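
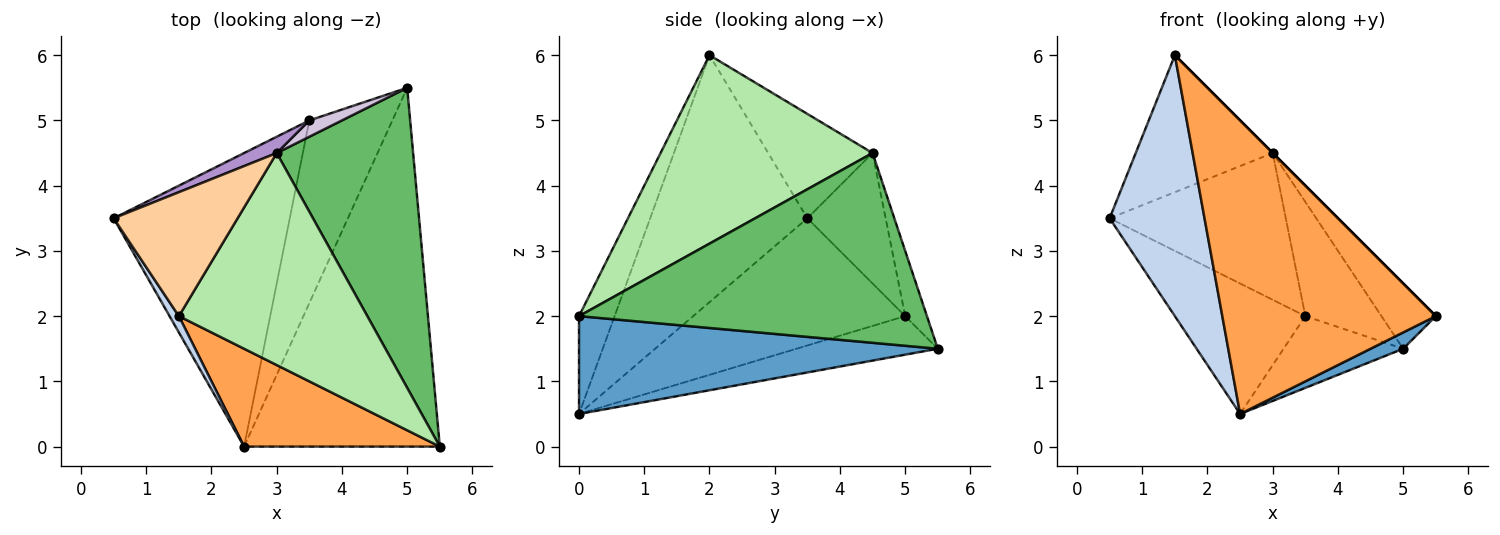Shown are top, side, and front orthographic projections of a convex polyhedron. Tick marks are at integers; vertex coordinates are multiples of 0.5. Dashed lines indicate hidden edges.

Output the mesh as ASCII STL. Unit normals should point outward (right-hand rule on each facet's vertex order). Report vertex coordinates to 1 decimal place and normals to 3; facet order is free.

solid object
 facet normal 0.447 -0.041 -0.894
  outer loop
   vertex 2.5 0.0 0.5
   vertex 5.0 5.5 1.5
   vertex 5.5 0.0 2.0
  endloop
 endfacet
 facet normal -0.856 -0.517 0.032
  outer loop
   vertex 2.5 0.0 0.5
   vertex 1.5 2.0 6.0
   vertex 0.5 3.5 3.5
  endloop
 endfacet
 facet normal -0.156 -0.937 0.312
  outer loop
   vertex 2.5 0.0 0.5
   vertex 5.5 0.0 2.0
   vertex 1.5 2.0 6.0
  endloop
 endfacet
 facet normal -0.492 0.646 0.584
  outer loop
   vertex 3.0 4.5 4.5
   vertex 0.5 3.5 3.5
   vertex 1.5 2.0 6.0
  endloop
 endfacet
 facet normal 0.806 0.126 0.579
  outer loop
   vertex 3.0 4.5 4.5
   vertex 5.5 0.0 2.0
   vertex 5.0 5.5 1.5
  endloop
 endfacet
 facet normal 0.707 0.000 0.707
  outer loop
   vertex 3.0 4.5 4.5
   vertex 1.5 2.0 6.0
   vertex 5.5 0.0 2.0
  endloop
 endfacet
 facet normal -0.551 0.339 -0.763
  outer loop
   vertex 3.5 5.0 2.0
   vertex 2.5 0.0 0.5
   vertex 0.5 3.5 3.5
  endloop
 endfacet
 facet normal -0.397 0.336 -0.854
  outer loop
   vertex 3.5 5.0 2.0
   vertex 5.0 5.5 1.5
   vertex 2.5 0.0 0.5
  endloop
 endfacet
 facet normal -0.404 0.909 0.101
  outer loop
   vertex 3.5 5.0 2.0
   vertex 0.5 3.5 3.5
   vertex 3.0 4.5 4.5
  endloop
 endfacet
 facet normal -0.272 0.953 0.136
  outer loop
   vertex 3.5 5.0 2.0
   vertex 3.0 4.5 4.5
   vertex 5.0 5.5 1.5
  endloop
 endfacet
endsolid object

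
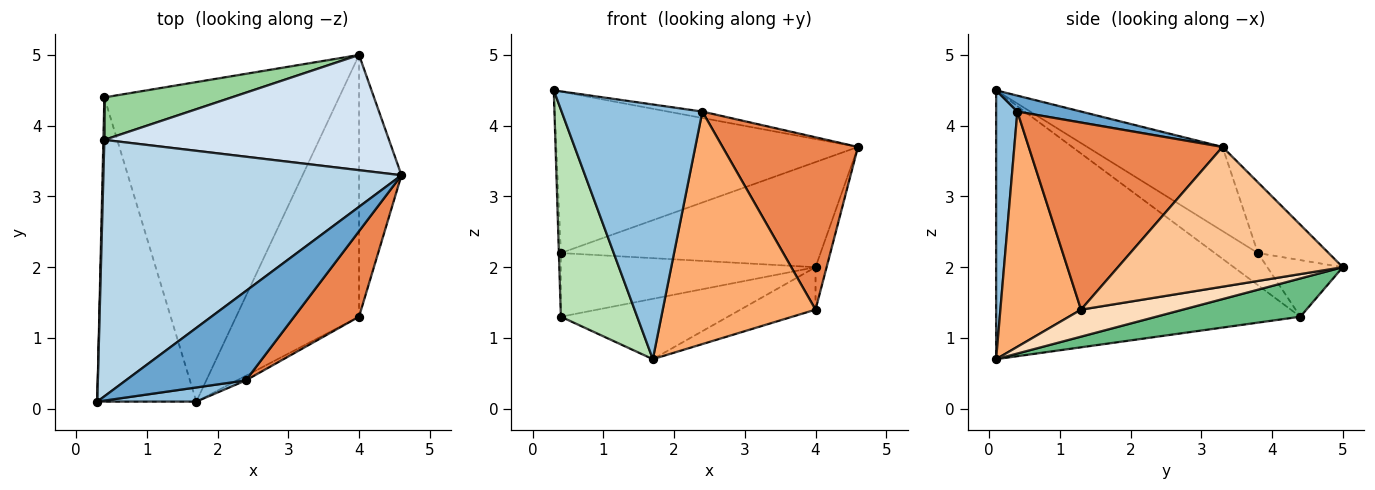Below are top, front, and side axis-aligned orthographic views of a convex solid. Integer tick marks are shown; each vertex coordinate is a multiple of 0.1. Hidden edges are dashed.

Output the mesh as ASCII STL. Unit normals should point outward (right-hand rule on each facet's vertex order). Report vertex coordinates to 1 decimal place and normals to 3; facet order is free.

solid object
 facet normal 0.131 0.071 0.989
  outer loop
   vertex 2.4 0.4 4.2
   vertex 4.6 3.3 3.7
   vertex 0.3 0.1 4.5
  endloop
 endfacet
 facet normal 0.149 -0.987 0.055
  outer loop
   vertex 2.4 0.4 4.2
   vertex 0.3 0.1 4.5
   vertex 1.7 0.1 0.7
  endloop
 endfacet
 facet normal -0.232 0.518 0.823
  outer loop
   vertex 0.4 3.8 2.2
   vertex 0.3 0.1 4.5
   vertex 4.6 3.3 3.7
  endloop
 endfacet
 facet normal -0.181 0.663 0.727
  outer loop
   vertex 0.4 3.8 2.2
   vertex 4.6 3.3 3.7
   vertex 4.0 5.0 2.0
  endloop
 endfacet
 facet normal 0.788 -0.551 0.273
  outer loop
   vertex 4.0 1.3 1.4
   vertex 4.6 3.3 3.7
   vertex 2.4 0.4 4.2
  endloop
 endfacet
 facet normal 0.467 -0.884 -0.018
  outer loop
   vertex 4.0 1.3 1.4
   vertex 2.4 0.4 4.2
   vertex 1.7 0.1 0.7
  endloop
 endfacet
 facet normal 0.956 0.047 -0.290
  outer loop
   vertex 4.0 1.3 1.4
   vertex 4.0 5.0 2.0
   vertex 4.6 3.3 3.7
  endloop
 endfacet
 facet normal 0.212 0.156 -0.965
  outer loop
   vertex 4.0 1.3 1.4
   vertex 1.7 0.1 0.7
   vertex 4.0 5.0 2.0
  endloop
 endfacet
 facet normal 0.158 0.183 -0.970
  outer loop
   vertex 0.4 4.4 1.3
   vertex 4.0 5.0 2.0
   vertex 1.7 0.1 0.7
  endloop
 endfacet
 facet normal -0.239 0.808 0.539
  outer loop
   vertex 0.4 4.4 1.3
   vertex 0.4 3.8 2.2
   vertex 4.0 5.0 2.0
  endloop
 endfacet
 facet normal -0.913 -0.229 -0.337
  outer loop
   vertex 0.4 4.4 1.3
   vertex 1.7 0.1 0.7
   vertex 0.3 0.1 4.5
  endloop
 endfacet
 facet normal -0.998 0.046 0.031
  outer loop
   vertex 0.4 4.4 1.3
   vertex 0.3 0.1 4.5
   vertex 0.4 3.8 2.2
  endloop
 endfacet
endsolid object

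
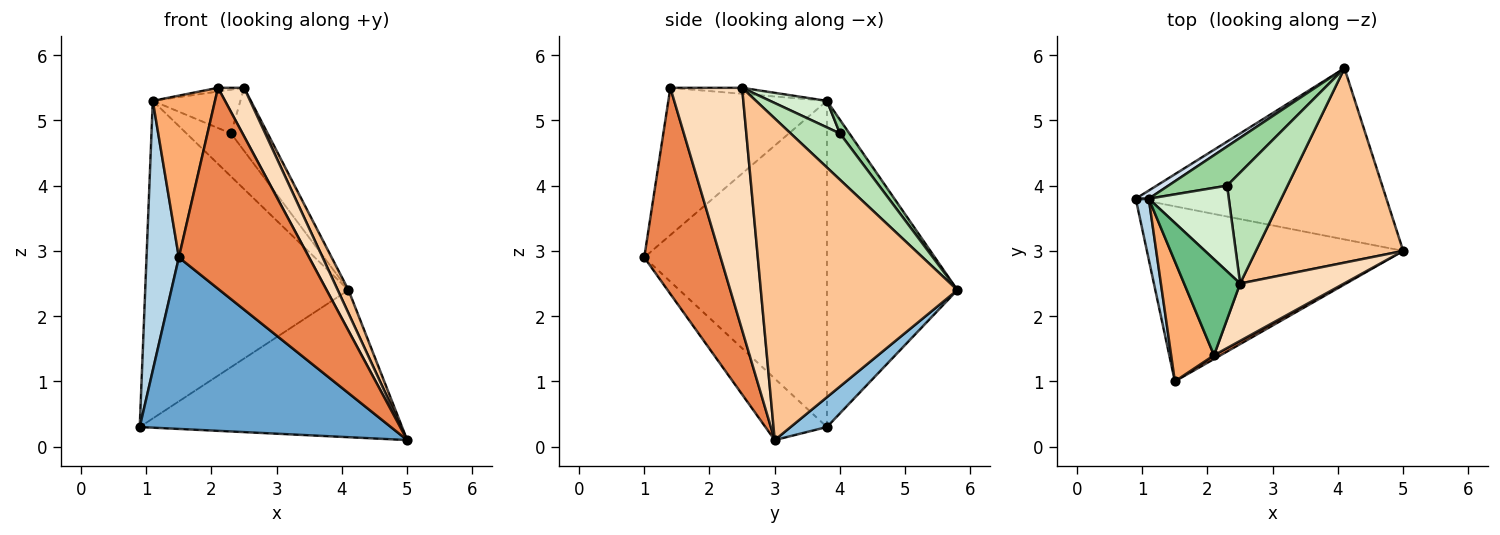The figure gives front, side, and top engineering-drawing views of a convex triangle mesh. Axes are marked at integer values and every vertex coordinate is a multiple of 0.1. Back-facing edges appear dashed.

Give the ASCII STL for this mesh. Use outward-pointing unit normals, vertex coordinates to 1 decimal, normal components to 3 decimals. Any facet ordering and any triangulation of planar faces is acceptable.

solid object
 facet normal -0.169 -0.690 -0.704
  outer loop
   vertex 1.5 1.0 2.9
   vertex 0.9 3.8 0.3
   vertex 5.0 3.0 0.1
  endloop
 endfacet
 facet normal 0.090 0.649 -0.755
  outer loop
   vertex 4.1 5.8 2.4
   vertex 5.0 3.0 0.1
   vertex 0.9 3.8 0.3
  endloop
 endfacet
 facet normal -0.984 -0.174 0.039
  outer loop
   vertex 1.1 3.8 5.3
   vertex 0.9 3.8 0.3
   vertex 1.5 1.0 2.9
  endloop
 endfacet
 facet normal -0.540 0.841 0.022
  outer loop
   vertex 1.1 3.8 5.3
   vertex 4.1 5.8 2.4
   vertex 0.9 3.8 0.3
  endloop
 endfacet
 facet normal 0.506 -0.863 0.016
  outer loop
   vertex 2.1 1.4 5.5
   vertex 1.5 1.0 2.9
   vertex 5.0 3.0 0.1
  endloop
 endfacet
 facet normal -0.898 -0.353 0.262
  outer loop
   vertex 2.1 1.4 5.5
   vertex 1.1 3.8 5.3
   vertex 1.5 1.0 2.9
  endloop
 endfacet
 facet normal 0.908 -0.050 0.416
  outer loop
   vertex 2.5 2.5 5.5
   vertex 5.0 3.0 0.1
   vertex 4.1 5.8 2.4
  endloop
 endfacet
 facet normal 0.872 -0.317 0.374
  outer loop
   vertex 2.5 2.5 5.5
   vertex 2.1 1.4 5.5
   vertex 5.0 3.0 0.1
  endloop
 endfacet
 facet normal -0.106 0.039 0.994
  outer loop
   vertex 2.5 2.5 5.5
   vertex 1.1 3.8 5.3
   vertex 2.1 1.4 5.5
  endloop
 endfacet
 facet normal 0.155 0.731 0.665
  outer loop
   vertex 2.3 4.0 4.8
   vertex 4.1 5.8 2.4
   vertex 1.1 3.8 5.3
  endloop
 endfacet
 facet normal 0.554 0.412 0.724
  outer loop
   vertex 2.3 4.0 4.8
   vertex 2.5 2.5 5.5
   vertex 4.1 5.8 2.4
  endloop
 endfacet
 facet normal 0.283 0.436 0.854
  outer loop
   vertex 2.3 4.0 4.8
   vertex 1.1 3.8 5.3
   vertex 2.5 2.5 5.5
  endloop
 endfacet
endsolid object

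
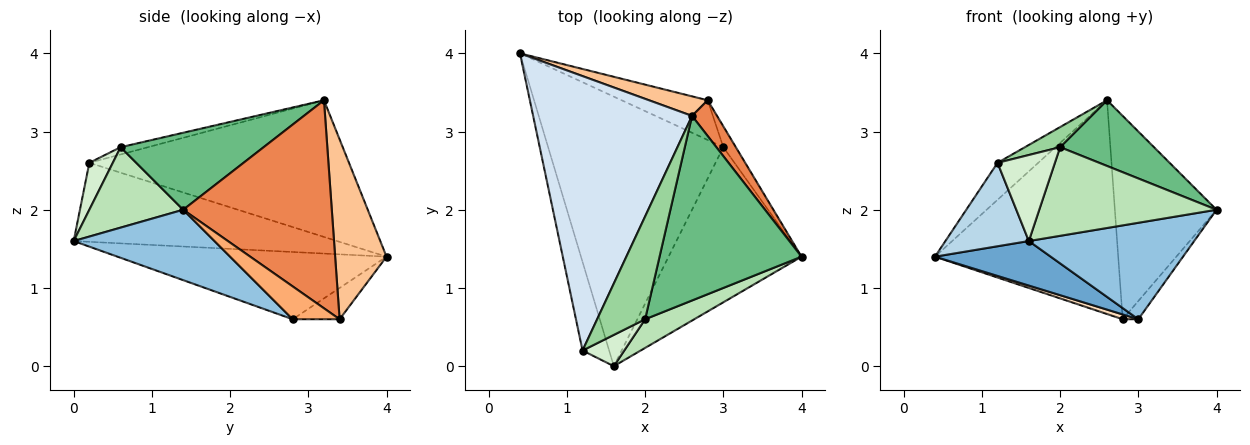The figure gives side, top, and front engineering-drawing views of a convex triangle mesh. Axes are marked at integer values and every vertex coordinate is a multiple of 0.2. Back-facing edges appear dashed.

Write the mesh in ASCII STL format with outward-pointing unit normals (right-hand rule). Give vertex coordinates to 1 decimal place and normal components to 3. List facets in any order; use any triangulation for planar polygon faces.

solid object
 facet normal -0.354 -0.152 -0.923
  outer loop
   vertex 3.0 2.8 0.6
   vertex 1.6 0.0 1.6
   vertex 0.4 4.0 1.4
  endloop
 endfacet
 facet normal 0.410 -0.482 -0.775
  outer loop
   vertex 3.0 2.8 0.6
   vertex 4.0 1.4 2.0
   vertex 1.6 0.0 1.6
  endloop
 endfacet
 facet normal -0.908 -0.288 -0.306
  outer loop
   vertex 1.2 0.2 2.6
   vertex 0.4 4.0 1.4
   vertex 1.6 0.0 1.6
  endloop
 endfacet
 facet normal -0.649 0.102 0.754
  outer loop
   vertex 1.2 0.2 2.6
   vertex 2.6 3.2 3.4
   vertex 0.4 4.0 1.4
  endloop
 endfacet
 facet normal 0.821 0.562 0.099
  outer loop
   vertex 2.8 3.4 0.6
   vertex 2.6 3.2 3.4
   vertex 4.0 1.4 2.0
  endloop
 endfacet
 facet normal 0.892 0.297 -0.340
  outer loop
   vertex 2.8 3.4 0.6
   vertex 4.0 1.4 2.0
   vertex 3.0 2.8 0.6
  endloop
 endfacet
 facet normal 0.269 0.959 0.088
  outer loop
   vertex 2.8 3.4 0.6
   vertex 0.4 4.0 1.4
   vertex 2.6 3.2 3.4
  endloop
 endfacet
 facet normal -0.340 -0.113 -0.934
  outer loop
   vertex 2.8 3.4 0.6
   vertex 3.0 2.8 0.6
   vertex 0.4 4.0 1.4
  endloop
 endfacet
 facet normal 0.455 -0.299 0.839
  outer loop
   vertex 2.0 0.6 2.8
   vertex 4.0 1.4 2.0
   vertex 2.6 3.2 3.4
  endloop
 endfacet
 facet normal -0.148 -0.190 0.971
  outer loop
   vertex 2.0 0.6 2.8
   vertex 2.6 3.2 3.4
   vertex 1.2 0.2 2.6
  endloop
 endfacet
 facet normal 0.450 -0.850 0.275
  outer loop
   vertex 2.0 0.6 2.8
   vertex 1.6 0.0 1.6
   vertex 4.0 1.4 2.0
  endloop
 endfacet
 facet normal 0.359 -0.877 0.319
  outer loop
   vertex 2.0 0.6 2.8
   vertex 1.2 0.2 2.6
   vertex 1.6 0.0 1.6
  endloop
 endfacet
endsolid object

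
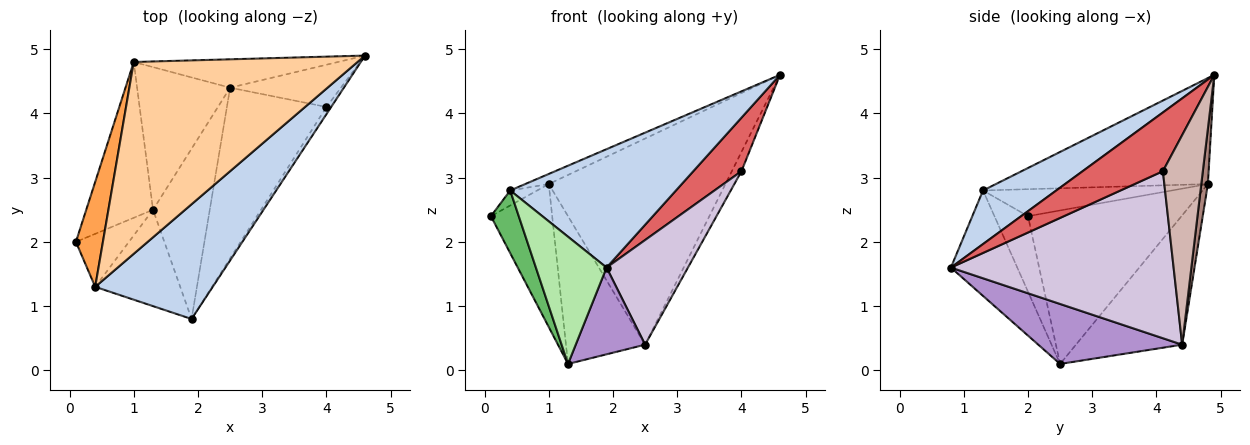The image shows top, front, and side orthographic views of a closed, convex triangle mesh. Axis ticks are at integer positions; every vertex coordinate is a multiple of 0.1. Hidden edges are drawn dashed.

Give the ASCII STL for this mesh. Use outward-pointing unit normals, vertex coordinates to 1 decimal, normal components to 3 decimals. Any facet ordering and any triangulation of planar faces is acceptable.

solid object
 facet normal -0.861 0.344 -0.375
  outer loop
   vertex 1.0 4.8 2.9
   vertex 1.3 2.5 0.1
   vertex 0.1 2.0 2.4
  endloop
 endfacet
 facet normal 0.302 -0.685 0.663
  outer loop
   vertex 0.4 1.3 2.8
   vertex 1.9 0.8 1.6
   vertex 4.6 4.9 4.6
  endloop
 endfacet
 facet normal -0.704 0.101 0.704
  outer loop
   vertex 0.4 1.3 2.8
   vertex 1.0 4.8 2.9
   vertex 0.1 2.0 2.4
  endloop
 endfacet
 facet normal -0.428 0.048 0.903
  outer loop
   vertex 0.4 1.3 2.8
   vertex 4.6 4.9 4.6
   vertex 1.0 4.8 2.9
  endloop
 endfacet
 facet normal -0.677 -0.562 -0.475
  outer loop
   vertex 0.4 1.3 2.8
   vertex 0.1 2.0 2.4
   vertex 1.3 2.5 0.1
  endloop
 endfacet
 facet normal -0.599 -0.638 -0.483
  outer loop
   vertex 0.4 1.3 2.8
   vertex 1.3 2.5 0.1
   vertex 1.9 0.8 1.6
  endloop
 endfacet
 facet normal 0.855 -0.513 -0.068
  outer loop
   vertex 4.0 4.1 3.1
   vertex 4.6 4.9 4.6
   vertex 1.9 0.8 1.6
  endloop
 endfacet
 facet normal -0.695 0.518 -0.500
  outer loop
   vertex 2.5 4.4 0.4
   vertex 1.3 2.5 0.1
   vertex 1.0 4.8 2.9
  endloop
 endfacet
 facet normal 0.685 -0.330 -0.649
  outer loop
   vertex 2.5 4.4 0.4
   vertex 1.9 0.8 1.6
   vertex 1.3 2.5 0.1
  endloop
 endfacet
 facet normal 0.820 -0.299 -0.489
  outer loop
   vertex 2.5 4.4 0.4
   vertex 4.0 4.1 3.1
   vertex 1.9 0.8 1.6
  endloop
 endfacet
 facet normal 0.037 0.990 -0.136
  outer loop
   vertex 2.5 4.4 0.4
   vertex 1.0 4.8 2.9
   vertex 4.6 4.9 4.6
  endloop
 endfacet
 facet normal 0.865 0.209 -0.457
  outer loop
   vertex 2.5 4.4 0.4
   vertex 4.6 4.9 4.6
   vertex 4.0 4.1 3.1
  endloop
 endfacet
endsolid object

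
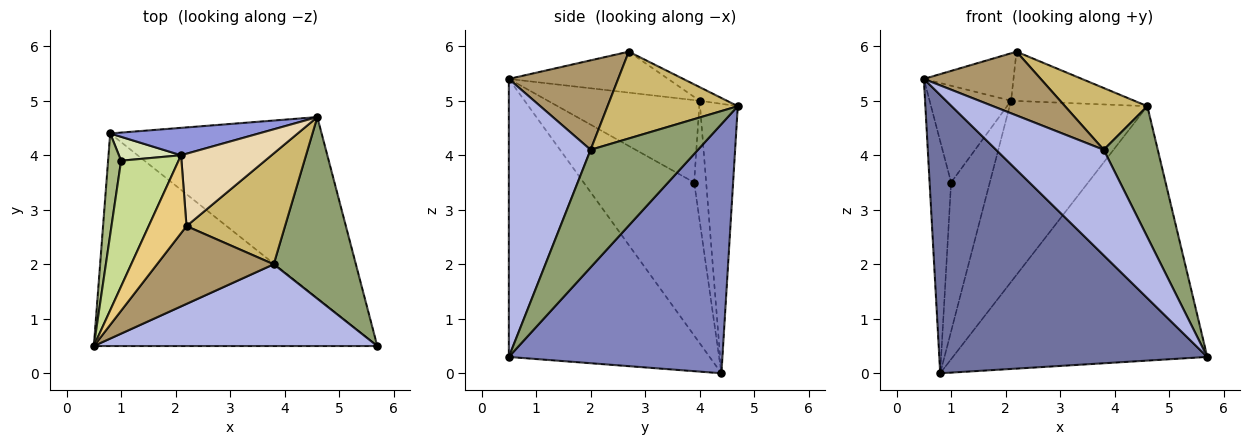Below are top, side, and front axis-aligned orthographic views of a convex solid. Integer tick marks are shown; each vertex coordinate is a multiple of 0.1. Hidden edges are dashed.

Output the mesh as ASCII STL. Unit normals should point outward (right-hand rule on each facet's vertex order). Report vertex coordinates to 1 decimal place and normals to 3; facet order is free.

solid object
 facet normal -0.512 -0.683 -0.522
  outer loop
   vertex 0.8 4.4 0.0
   vertex 5.7 0.5 0.3
   vertex 0.5 0.5 5.4
  endloop
 endfacet
 facet normal 0.564 0.672 -0.479
  outer loop
   vertex 0.8 4.4 0.0
   vertex 4.6 4.7 4.9
   vertex 5.7 0.5 0.3
  endloop
 endfacet
 facet normal -0.261 0.954 0.144
  outer loop
   vertex 2.1 4.0 5.0
   vertex 4.6 4.7 4.9
   vertex 0.8 4.4 0.0
  endloop
 endfacet
 facet normal 0.515 -0.678 0.525
  outer loop
   vertex 3.8 2.0 4.1
   vertex 0.5 0.5 5.4
   vertex 5.7 0.5 0.3
  endloop
 endfacet
 facet normal 0.758 -0.381 0.529
  outer loop
   vertex 3.8 2.0 4.1
   vertex 5.7 0.5 0.3
   vertex 4.6 4.7 4.9
  endloop
 endfacet
 facet normal -0.978 0.190 0.083
  outer loop
   vertex 1.0 3.9 3.5
   vertex 0.8 4.4 0.0
   vertex 0.5 0.5 5.4
  endloop
 endfacet
 facet normal -0.751 0.403 0.524
  outer loop
   vertex 1.0 3.9 3.5
   vertex 0.5 0.5 5.4
   vertex 2.1 4.0 5.0
  endloop
 endfacet
 facet normal -0.293 0.944 0.152
  outer loop
   vertex 1.0 3.9 3.5
   vertex 2.1 4.0 5.0
   vertex 0.8 4.4 0.0
  endloop
 endfacet
 facet normal 0.510 -0.545 0.665
  outer loop
   vertex 2.2 2.7 5.9
   vertex 0.5 0.5 5.4
   vertex 3.8 2.0 4.1
  endloop
 endfacet
 facet normal 0.610 -0.386 0.692
  outer loop
   vertex 2.2 2.7 5.9
   vertex 3.8 2.0 4.1
   vertex 4.6 4.7 4.9
  endloop
 endfacet
 facet normal -0.679 0.382 0.627
  outer loop
   vertex 2.2 2.7 5.9
   vertex 2.1 4.0 5.0
   vertex 0.5 0.5 5.4
  endloop
 endfacet
 facet normal -0.124 0.558 0.820
  outer loop
   vertex 2.2 2.7 5.9
   vertex 4.6 4.7 4.9
   vertex 2.1 4.0 5.0
  endloop
 endfacet
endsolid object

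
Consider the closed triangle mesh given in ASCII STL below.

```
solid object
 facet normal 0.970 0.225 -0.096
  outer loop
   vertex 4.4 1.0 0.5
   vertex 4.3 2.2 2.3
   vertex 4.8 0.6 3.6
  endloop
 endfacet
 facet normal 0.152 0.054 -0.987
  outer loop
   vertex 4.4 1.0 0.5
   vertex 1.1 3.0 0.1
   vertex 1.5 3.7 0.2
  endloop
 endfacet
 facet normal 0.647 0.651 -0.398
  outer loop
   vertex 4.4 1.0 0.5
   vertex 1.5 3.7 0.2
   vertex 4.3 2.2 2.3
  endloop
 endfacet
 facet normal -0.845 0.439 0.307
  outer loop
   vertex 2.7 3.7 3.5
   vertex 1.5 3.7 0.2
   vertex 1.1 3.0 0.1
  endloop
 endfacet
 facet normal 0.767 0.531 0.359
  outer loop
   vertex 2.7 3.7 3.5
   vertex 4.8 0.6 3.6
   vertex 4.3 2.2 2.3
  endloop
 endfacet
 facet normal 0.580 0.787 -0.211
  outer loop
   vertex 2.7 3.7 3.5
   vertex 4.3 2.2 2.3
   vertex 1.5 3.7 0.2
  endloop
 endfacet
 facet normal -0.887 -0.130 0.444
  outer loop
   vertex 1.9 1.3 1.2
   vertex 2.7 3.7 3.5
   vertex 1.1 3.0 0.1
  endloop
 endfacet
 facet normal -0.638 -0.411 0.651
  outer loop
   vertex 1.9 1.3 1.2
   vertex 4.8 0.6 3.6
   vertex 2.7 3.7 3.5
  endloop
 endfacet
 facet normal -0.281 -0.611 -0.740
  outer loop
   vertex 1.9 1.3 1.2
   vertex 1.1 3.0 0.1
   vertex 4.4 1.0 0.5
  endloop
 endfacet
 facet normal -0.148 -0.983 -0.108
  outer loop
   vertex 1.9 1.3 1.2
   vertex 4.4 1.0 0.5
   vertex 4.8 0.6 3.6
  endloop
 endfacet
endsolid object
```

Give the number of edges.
15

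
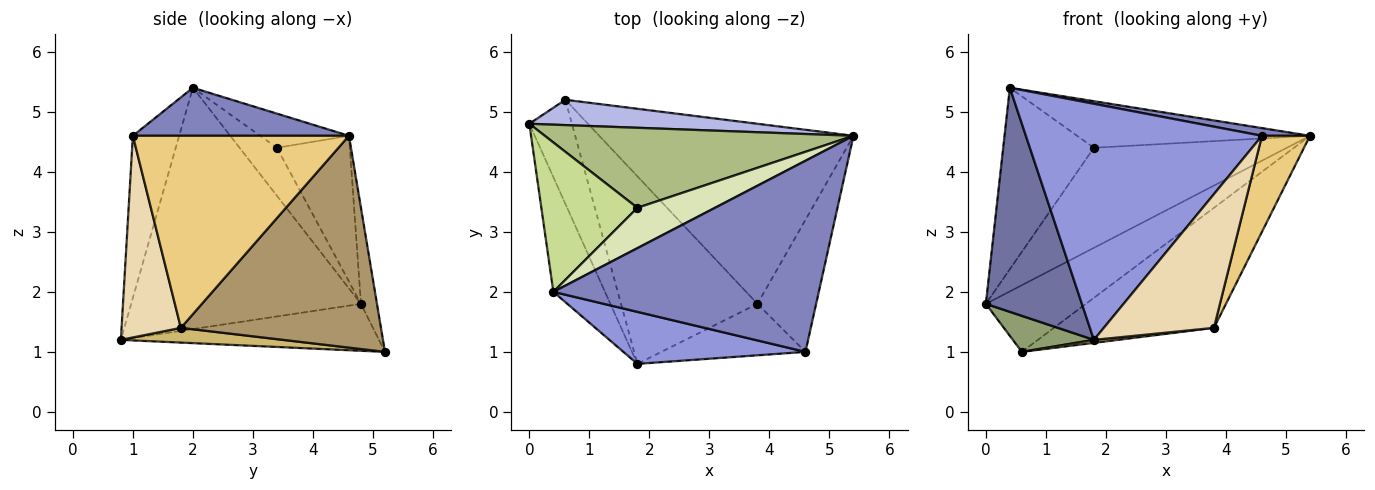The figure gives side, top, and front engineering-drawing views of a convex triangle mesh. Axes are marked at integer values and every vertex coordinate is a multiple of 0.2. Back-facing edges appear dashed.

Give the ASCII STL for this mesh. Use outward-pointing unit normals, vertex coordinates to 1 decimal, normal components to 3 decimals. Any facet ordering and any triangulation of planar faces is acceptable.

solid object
 facet normal -0.905 -0.378 -0.194
  outer loop
   vertex 0.4 2.0 5.4
   vertex 0.0 4.8 1.8
   vertex 1.8 0.8 1.2
  endloop
 endfacet
 facet normal 0.178 -0.040 0.983
  outer loop
   vertex 4.6 1.0 4.6
   vertex 5.4 4.6 4.6
   vertex 0.4 2.0 5.4
  endloop
 endfacet
 facet normal -0.188 -0.959 0.211
  outer loop
   vertex 4.6 1.0 4.6
   vertex 0.4 2.0 5.4
   vertex 1.8 0.8 1.2
  endloop
 endfacet
 facet normal -0.148 0.925 0.351
  outer loop
   vertex 0.6 5.2 1.0
   vertex 0.0 4.8 1.8
   vertex 5.4 4.6 4.6
  endloop
 endfacet
 facet normal -0.721 -0.227 -0.654
  outer loop
   vertex 0.6 5.2 1.0
   vertex 1.8 0.8 1.2
   vertex 0.0 4.8 1.8
  endloop
 endfacet
 facet normal -0.283 0.749 0.599
  outer loop
   vertex 1.8 3.4 4.4
   vertex 5.4 4.6 4.6
   vertex 0.0 4.8 1.8
  endloop
 endfacet
 facet normal -0.303 0.736 0.606
  outer loop
   vertex 1.8 3.4 4.4
   vertex 0.0 4.8 1.8
   vertex 0.4 2.0 5.4
  endloop
 endfacet
 facet normal -0.277 0.726 0.629
  outer loop
   vertex 1.8 3.4 4.4
   vertex 0.4 2.0 5.4
   vertex 5.4 4.6 4.6
  endloop
 endfacet
 facet normal 0.570 0.456 -0.684
  outer loop
   vertex 3.8 1.8 1.4
   vertex 0.6 5.2 1.0
   vertex 5.4 4.6 4.6
  endloop
 endfacet
 facet normal 0.107 -0.016 -0.994
  outer loop
   vertex 3.8 1.8 1.4
   vertex 1.8 0.8 1.2
   vertex 0.6 5.2 1.0
  endloop
 endfacet
 facet normal 0.935 -0.208 -0.286
  outer loop
   vertex 3.8 1.8 1.4
   vertex 5.4 4.6 4.6
   vertex 4.6 1.0 4.6
  endloop
 endfacet
 facet normal 0.449 -0.834 -0.321
  outer loop
   vertex 3.8 1.8 1.4
   vertex 4.6 1.0 4.6
   vertex 1.8 0.8 1.2
  endloop
 endfacet
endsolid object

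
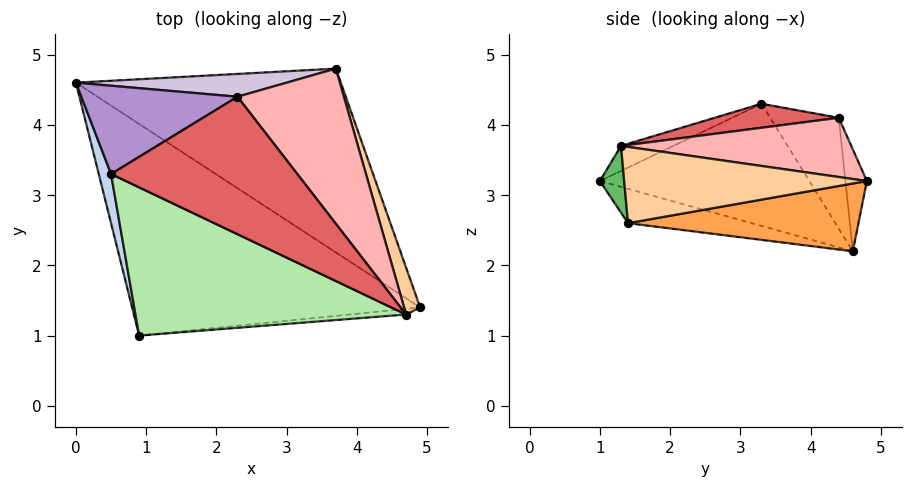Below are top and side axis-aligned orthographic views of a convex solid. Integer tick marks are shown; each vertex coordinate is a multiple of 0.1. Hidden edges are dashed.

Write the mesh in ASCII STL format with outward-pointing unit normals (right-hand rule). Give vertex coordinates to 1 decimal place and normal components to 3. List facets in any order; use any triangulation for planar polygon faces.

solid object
 facet normal -0.113 -0.292 -0.950
  outer loop
   vertex 0.9 1.0 3.2
   vertex 0.0 4.6 2.2
   vertex 4.9 1.4 2.6
  endloop
 endfacet
 facet normal -0.972 -0.216 0.098
  outer loop
   vertex 0.5 3.3 4.3
   vertex 0.0 4.6 2.2
   vertex 0.9 1.0 3.2
  endloop
 endfacet
 facet normal 0.240 0.250 -0.938
  outer loop
   vertex 3.7 4.8 3.2
   vertex 4.9 1.4 2.6
   vertex 0.0 4.6 2.2
  endloop
 endfacet
 facet normal 0.935 0.295 0.197
  outer loop
   vertex 4.7 1.3 3.7
   vertex 4.9 1.4 2.6
   vertex 3.7 4.8 3.2
  endloop
 endfacet
 facet normal 0.088 -0.993 -0.074
  outer loop
   vertex 4.7 1.3 3.7
   vertex 0.9 1.0 3.2
   vertex 4.9 1.4 2.6
  endloop
 endfacet
 facet normal -0.083 -0.442 0.893
  outer loop
   vertex 4.7 1.3 3.7
   vertex 0.5 3.3 4.3
   vertex 0.9 1.0 3.2
  endloop
 endfacet
 facet normal 0.128 -0.029 0.991
  outer loop
   vertex 2.3 4.4 4.1
   vertex 0.5 3.3 4.3
   vertex 4.7 1.3 3.7
  endloop
 endfacet
 facet normal 0.470 0.255 0.845
  outer loop
   vertex 2.3 4.4 4.1
   vertex 4.7 1.3 3.7
   vertex 3.7 4.8 3.2
  endloop
 endfacet
 facet normal -0.390 0.738 0.550
  outer loop
   vertex 2.3 4.4 4.1
   vertex 0.0 4.6 2.2
   vertex 0.5 3.3 4.3
  endloop
 endfacet
 facet normal -0.118 0.963 0.244
  outer loop
   vertex 2.3 4.4 4.1
   vertex 3.7 4.8 3.2
   vertex 0.0 4.6 2.2
  endloop
 endfacet
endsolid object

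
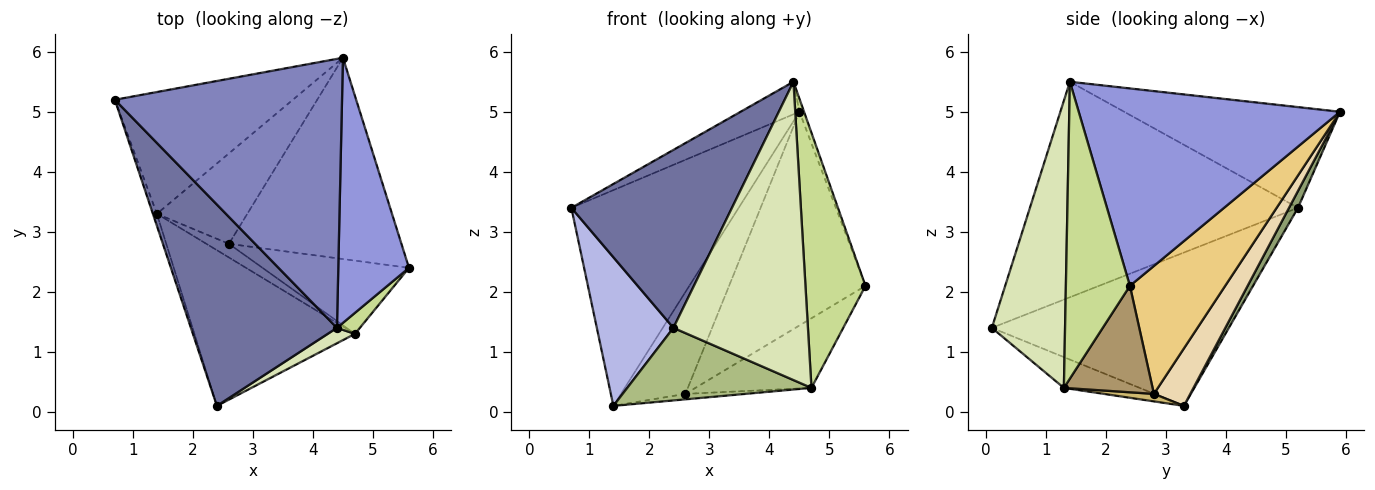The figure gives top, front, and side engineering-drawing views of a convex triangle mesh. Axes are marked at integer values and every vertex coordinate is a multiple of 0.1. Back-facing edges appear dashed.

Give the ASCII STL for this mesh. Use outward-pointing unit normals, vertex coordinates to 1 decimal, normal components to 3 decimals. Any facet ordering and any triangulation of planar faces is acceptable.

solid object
 facet normal -0.742 -0.444 0.503
  outer loop
   vertex 4.4 1.4 5.5
   vertex 0.7 5.2 3.4
   vertex 2.4 0.1 1.4
  endloop
 endfacet
 facet normal -0.403 0.110 0.909
  outer loop
   vertex 4.5 5.9 5.0
   vertex 0.7 5.2 3.4
   vertex 4.4 1.4 5.5
  endloop
 endfacet
 facet normal 0.941 0.017 0.337
  outer loop
   vertex 4.5 5.9 5.0
   vertex 4.4 1.4 5.5
   vertex 5.6 2.4 2.1
  endloop
 endfacet
 facet normal -0.951 -0.307 -0.025
  outer loop
   vertex 1.4 3.3 0.1
   vertex 2.4 0.1 1.4
   vertex 0.7 5.2 3.4
  endloop
 endfacet
 facet normal 0.046 0.870 -0.491
  outer loop
   vertex 1.4 3.3 0.1
   vertex 0.7 5.2 3.4
   vertex 4.5 5.9 5.0
  endloop
 endfacet
 facet normal -0.171 -0.416 -0.893
  outer loop
   vertex 4.7 1.3 0.4
   vertex 2.4 0.1 1.4
   vertex 1.4 3.3 0.1
  endloop
 endfacet
 facet normal 0.728 -0.683 0.056
  outer loop
   vertex 4.7 1.3 0.4
   vertex 5.6 2.4 2.1
   vertex 4.4 1.4 5.5
  endloop
 endfacet
 facet normal 0.477 -0.877 0.045
  outer loop
   vertex 4.7 1.3 0.4
   vertex 4.4 1.4 5.5
   vertex 2.4 0.1 1.4
  endloop
 endfacet
 facet normal 0.466 0.610 -0.641
  outer loop
   vertex 2.6 2.8 0.3
   vertex 5.6 2.4 2.1
   vertex 4.7 1.3 0.4
  endloop
 endfacet
 facet normal 0.296 0.355 -0.887
  outer loop
   vertex 2.6 2.8 0.3
   vertex 4.7 1.3 0.4
   vertex 1.4 3.3 0.1
  endloop
 endfacet
 facet normal 0.453 0.649 -0.611
  outer loop
   vertex 2.6 2.8 0.3
   vertex 4.5 5.9 5.0
   vertex 5.6 2.4 2.1
  endloop
 endfacet
 facet normal 0.389 0.689 -0.612
  outer loop
   vertex 2.6 2.8 0.3
   vertex 1.4 3.3 0.1
   vertex 4.5 5.9 5.0
  endloop
 endfacet
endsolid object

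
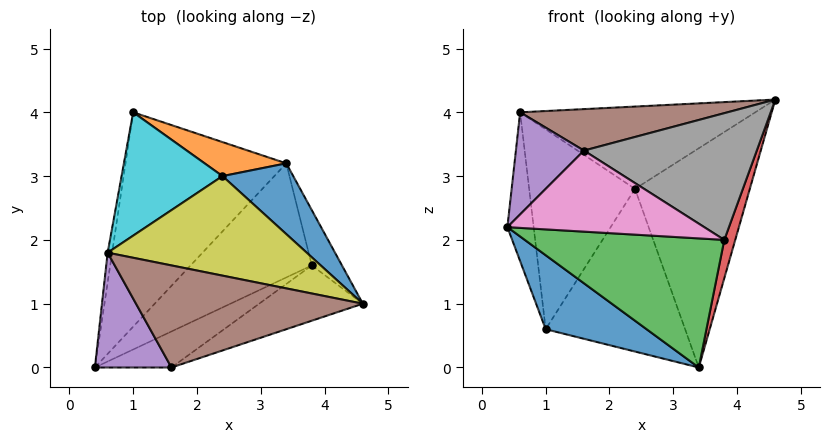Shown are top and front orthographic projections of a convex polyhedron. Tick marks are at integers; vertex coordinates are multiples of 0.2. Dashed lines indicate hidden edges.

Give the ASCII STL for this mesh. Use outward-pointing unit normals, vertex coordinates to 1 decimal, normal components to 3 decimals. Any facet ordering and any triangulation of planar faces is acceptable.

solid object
 facet normal -0.326 -0.308 -0.894
  outer loop
   vertex 3.4 3.2 0.0
   vertex 0.4 0.0 2.2
   vertex 1.0 4.0 0.6
  endloop
 endfacet
 facet normal -0.990 0.138 -0.028
  outer loop
   vertex 0.6 1.8 4.0
   vertex 1.0 4.0 0.6
   vertex 0.4 0.0 2.2
  endloop
 endfacet
 facet normal 0.299 -0.715 -0.632
  outer loop
   vertex 3.8 1.6 2.0
   vertex 0.4 0.0 2.2
   vertex 3.4 3.2 0.0
  endloop
 endfacet
 facet normal 0.878 -0.272 -0.394
  outer loop
   vertex 3.8 1.6 2.0
   vertex 3.4 3.2 0.0
   vertex 4.6 1.0 4.2
  endloop
 endfacet
 facet normal -0.599 -0.532 0.599
  outer loop
   vertex 1.6 0.0 3.4
   vertex 0.6 1.8 4.0
   vertex 0.4 0.0 2.2
  endloop
 endfacet
 facet normal -0.121 -0.374 0.920
  outer loop
   vertex 1.6 0.0 3.4
   vertex 4.6 1.0 4.2
   vertex 0.6 1.8 4.0
  endloop
 endfacet
 facet normal 0.376 -0.847 -0.376
  outer loop
   vertex 1.6 0.0 3.4
   vertex 0.4 0.0 2.2
   vertex 3.8 1.6 2.0
  endloop
 endfacet
 facet normal 0.381 -0.847 -0.370
  outer loop
   vertex 1.6 0.0 3.4
   vertex 3.8 1.6 2.0
   vertex 4.6 1.0 4.2
  endloop
 endfacet
 facet normal 0.089 0.635 0.768
  outer loop
   vertex 2.4 3.0 2.8
   vertex 0.6 1.8 4.0
   vertex 4.6 1.0 4.2
  endloop
 endfacet
 facet normal -0.212 0.832 0.513
  outer loop
   vertex 2.4 3.0 2.8
   vertex 1.0 4.0 0.6
   vertex 0.6 1.8 4.0
  endloop
 endfacet
 facet normal 0.556 0.791 0.255
  outer loop
   vertex 2.4 3.0 2.8
   vertex 4.6 1.0 4.2
   vertex 3.4 3.2 0.0
  endloop
 endfacet
 facet normal 0.353 0.916 0.192
  outer loop
   vertex 2.4 3.0 2.8
   vertex 3.4 3.2 0.0
   vertex 1.0 4.0 0.6
  endloop
 endfacet
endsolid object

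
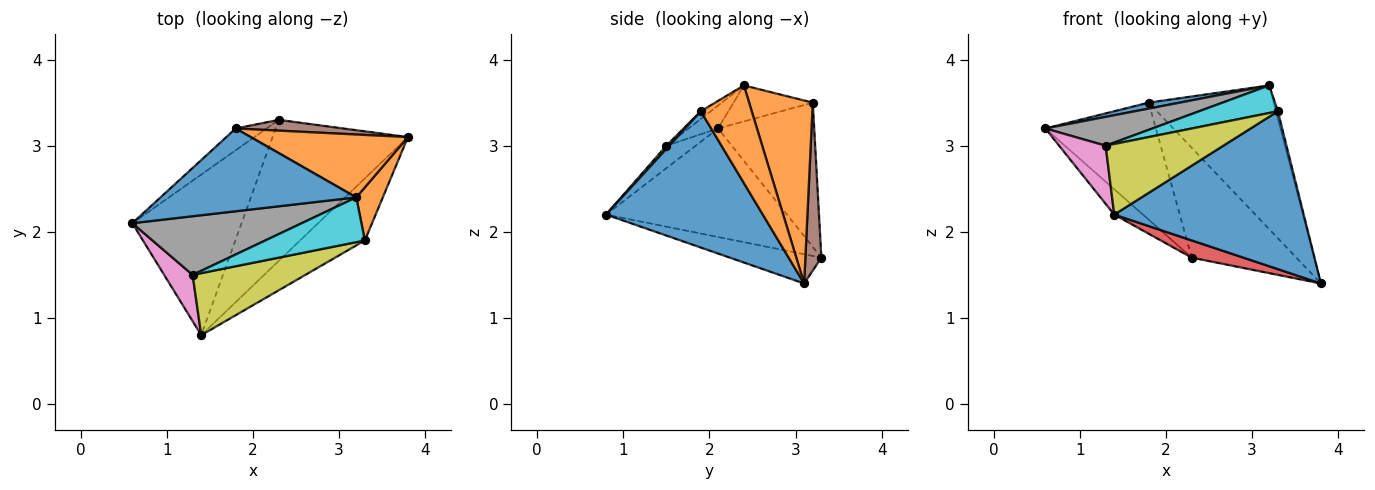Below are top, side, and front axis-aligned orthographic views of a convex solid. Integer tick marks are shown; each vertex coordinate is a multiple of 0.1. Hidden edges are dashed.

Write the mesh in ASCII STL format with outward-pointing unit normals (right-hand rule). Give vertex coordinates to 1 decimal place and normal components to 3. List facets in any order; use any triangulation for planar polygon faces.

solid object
 facet normal -0.181 -0.071 0.981
  outer loop
   vertex 1.8 3.2 3.5
   vertex 0.6 2.1 3.2
   vertex 3.2 2.4 3.7
  endloop
 endfacet
 facet normal 0.423 0.830 0.363
  outer loop
   vertex 1.8 3.2 3.5
   vertex 3.2 2.4 3.7
   vertex 3.8 3.1 1.4
  endloop
 endfacet
 facet normal -0.700 0.111 -0.705
  outer loop
   vertex 2.3 3.3 1.7
   vertex 1.4 0.8 2.2
   vertex 0.6 2.1 3.2
  endloop
 endfacet
 facet normal -0.210 -0.119 -0.971
  outer loop
   vertex 2.3 3.3 1.7
   vertex 3.8 3.1 1.4
   vertex 1.4 0.8 2.2
  endloop
 endfacet
 facet normal -0.650 0.747 -0.139
  outer loop
   vertex 2.3 3.3 1.7
   vertex 0.6 2.1 3.2
   vertex 1.8 3.2 3.5
  endloop
 endfacet
 facet normal 0.150 0.984 0.096
  outer loop
   vertex 2.3 3.3 1.7
   vertex 1.8 3.2 3.5
   vertex 3.8 3.1 1.4
  endloop
 endfacet
 facet normal -0.442 -0.702 0.559
  outer loop
   vertex 1.3 1.5 3.0
   vertex 0.6 2.1 3.2
   vertex 1.4 0.8 2.2
  endloop
 endfacet
 facet normal -0.121 -0.438 0.891
  outer loop
   vertex 1.3 1.5 3.0
   vertex 3.2 2.4 3.7
   vertex 0.6 2.1 3.2
  endloop
 endfacet
 facet normal 0.018 -0.751 0.660
  outer loop
   vertex 3.3 1.9 3.4
   vertex 1.3 1.5 3.0
   vertex 1.4 0.8 2.2
  endloop
 endfacet
 facet normal -0.065 -0.523 0.850
  outer loop
   vertex 3.3 1.9 3.4
   vertex 3.2 2.4 3.7
   vertex 1.3 1.5 3.0
  endloop
 endfacet
 facet normal 0.610 -0.737 -0.290
  outer loop
   vertex 3.3 1.9 3.4
   vertex 1.4 0.8 2.2
   vertex 3.8 3.1 1.4
  endloop
 endfacet
 facet normal 0.964 0.035 0.262
  outer loop
   vertex 3.3 1.9 3.4
   vertex 3.8 3.1 1.4
   vertex 3.2 2.4 3.7
  endloop
 endfacet
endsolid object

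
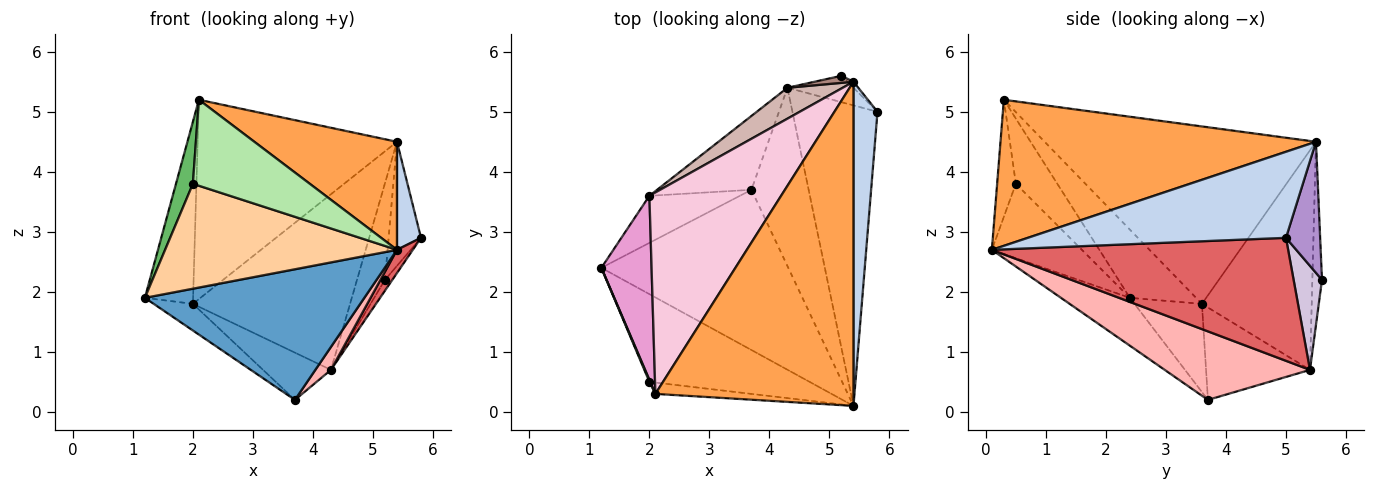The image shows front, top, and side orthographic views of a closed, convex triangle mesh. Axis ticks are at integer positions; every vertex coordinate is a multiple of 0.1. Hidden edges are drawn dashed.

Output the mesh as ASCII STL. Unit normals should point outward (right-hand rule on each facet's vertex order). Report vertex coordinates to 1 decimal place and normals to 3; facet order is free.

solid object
 facet normal -0.195 -0.620 -0.760
  outer loop
   vertex 3.7 3.7 0.2
   vertex 5.4 0.1 2.7
   vertex 1.2 2.4 1.9
  endloop
 endfacet
 facet normal 0.959 -0.089 0.268
  outer loop
   vertex 5.4 5.5 4.5
   vertex 5.4 0.1 2.7
   vertex 5.8 5.0 2.9
  endloop
 endfacet
 facet normal 0.573 -0.259 0.777
  outer loop
   vertex 5.4 5.5 4.5
   vertex 2.1 0.3 5.2
   vertex 5.4 0.1 2.7
  endloop
 endfacet
 facet normal -0.285 -0.735 -0.615
  outer loop
   vertex 2.0 0.5 3.8
   vertex 1.2 2.4 1.9
   vertex 5.4 0.1 2.7
  endloop
 endfacet
 facet normal -0.926 -0.378 0.012
  outer loop
   vertex 2.0 0.5 3.8
   vertex 2.1 0.3 5.2
   vertex 1.2 2.4 1.9
  endloop
 endfacet
 facet normal -0.157 -0.979 -0.129
  outer loop
   vertex 2.0 0.5 3.8
   vertex 5.4 0.1 2.7
   vertex 2.1 0.3 5.2
  endloop
 endfacet
 facet normal 0.822 -0.044 -0.568
  outer loop
   vertex 4.3 5.4 0.7
   vertex 5.8 5.0 2.9
   vertex 5.4 0.1 2.7
  endloop
 endfacet
 facet normal 0.765 -0.082 -0.639
  outer loop
   vertex 4.3 5.4 0.7
   vertex 5.4 0.1 2.7
   vertex 3.7 3.7 0.2
  endloop
 endfacet
 facet normal 0.726 0.687 -0.033
  outer loop
   vertex 5.2 5.6 2.2
   vertex 5.4 5.5 4.5
   vertex 5.8 5.0 2.9
  endloop
 endfacet
 facet normal 0.825 0.214 -0.523
  outer loop
   vertex 5.2 5.6 2.2
   vertex 5.8 5.0 2.9
   vertex 4.3 5.4 0.7
  endloop
 endfacet
 facet normal -0.325 0.943 0.069
  outer loop
   vertex 5.2 5.6 2.2
   vertex 4.3 5.4 0.7
   vertex 5.4 5.5 4.5
  endloop
 endfacet
 facet normal -0.567 0.811 0.143
  outer loop
   vertex 2.0 3.6 1.8
   vertex 5.4 5.5 4.5
   vertex 4.3 5.4 0.7
  endloop
 endfacet
 facet normal -0.695 0.506 0.511
  outer loop
   vertex 2.0 3.6 1.8
   vertex 1.2 2.4 1.9
   vertex 2.1 0.3 5.2
  endloop
 endfacet
 facet normal -0.692 0.508 0.513
  outer loop
   vertex 2.0 3.6 1.8
   vertex 2.1 0.3 5.2
   vertex 5.4 5.5 4.5
  endloop
 endfacet
 facet normal -0.647 0.376 -0.664
  outer loop
   vertex 2.0 3.6 1.8
   vertex 3.7 3.7 0.2
   vertex 1.2 2.4 1.9
  endloop
 endfacet
 facet normal -0.636 0.416 -0.650
  outer loop
   vertex 2.0 3.6 1.8
   vertex 4.3 5.4 0.7
   vertex 3.7 3.7 0.2
  endloop
 endfacet
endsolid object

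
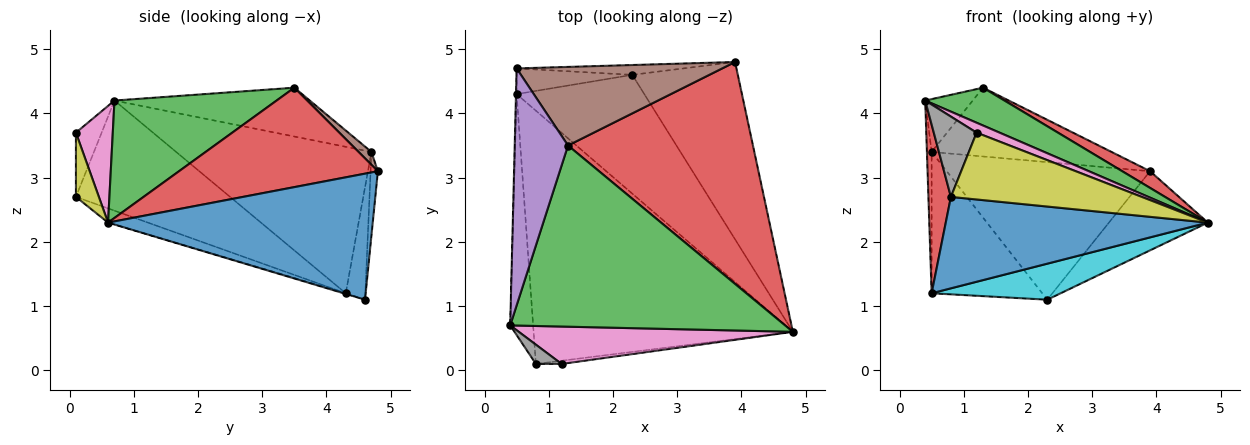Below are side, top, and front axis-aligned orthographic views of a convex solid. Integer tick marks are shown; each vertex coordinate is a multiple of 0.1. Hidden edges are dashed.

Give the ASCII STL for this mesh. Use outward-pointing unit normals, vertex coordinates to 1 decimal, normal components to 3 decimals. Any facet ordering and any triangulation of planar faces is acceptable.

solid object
 facet normal 0.737 0.275 -0.617
  outer loop
   vertex 2.3 4.6 1.1
   vertex 3.9 4.8 3.1
   vertex 4.8 0.6 2.3
  endloop
 endfacet
 facet normal -0.036 0.997 -0.071
  outer loop
   vertex 0.5 4.7 3.4
   vertex 3.9 4.8 3.1
   vertex 2.3 4.6 1.1
  endloop
 endfacet
 facet normal 0.386 -0.188 0.903
  outer loop
   vertex 1.3 3.5 4.4
   vertex 0.4 0.7 4.2
   vertex 4.8 0.6 2.3
  endloop
 endfacet
 facet normal 0.472 -0.066 0.879
  outer loop
   vertex 1.3 3.5 4.4
   vertex 4.8 0.6 2.3
   vertex 3.9 4.8 3.1
  endloop
 endfacet
 facet normal -0.666 0.162 0.728
  outer loop
   vertex 1.3 3.5 4.4
   vertex 0.5 4.7 3.4
   vertex 0.4 0.7 4.2
  endloop
 endfacet
 facet normal 0.047 0.658 0.752
  outer loop
   vertex 1.3 3.5 4.4
   vertex 3.9 4.8 3.1
   vertex 0.5 4.7 3.4
  endloop
 endfacet
 facet normal 0.381 -0.237 0.894
  outer loop
   vertex 1.2 0.1 3.7
   vertex 4.8 0.6 2.3
   vertex 0.4 0.7 4.2
  endloop
 endfacet
 facet normal -0.504 -0.840 0.202
  outer loop
   vertex 1.2 0.1 3.7
   vertex 0.4 0.7 4.2
   vertex 0.8 0.1 2.7
  endloop
 endfacet
 facet normal 0.119 -0.992 -0.048
  outer loop
   vertex 1.2 0.1 3.7
   vertex 0.8 0.1 2.7
   vertex 4.8 0.6 2.3
  endloop
 endfacet
 facet normal -0.005 -0.290 -0.957
  outer loop
   vertex 0.5 4.3 1.2
   vertex 2.3 4.6 1.1
   vertex 4.8 0.6 2.3
  endloop
 endfacet
 facet normal -0.052 -0.339 -0.939
  outer loop
   vertex 0.5 4.3 1.2
   vertex 4.8 0.6 2.3
   vertex 0.8 0.1 2.7
  endloop
 endfacet
 facet normal -0.171 0.969 -0.176
  outer loop
   vertex 0.5 4.3 1.2
   vertex 0.5 4.7 3.4
   vertex 2.3 4.6 1.1
  endloop
 endfacet
 facet normal -1.000 0.024 -0.004
  outer loop
   vertex 0.5 4.3 1.2
   vertex 0.4 0.7 4.2
   vertex 0.5 4.7 3.4
  endloop
 endfacet
 facet normal -0.969 -0.141 -0.202
  outer loop
   vertex 0.5 4.3 1.2
   vertex 0.8 0.1 2.7
   vertex 0.4 0.7 4.2
  endloop
 endfacet
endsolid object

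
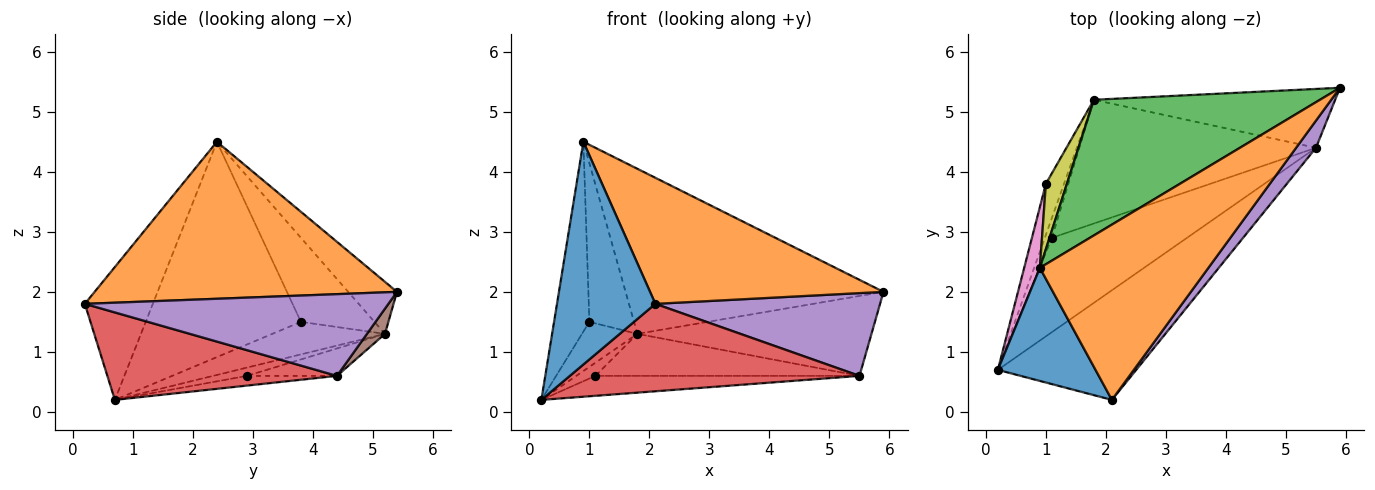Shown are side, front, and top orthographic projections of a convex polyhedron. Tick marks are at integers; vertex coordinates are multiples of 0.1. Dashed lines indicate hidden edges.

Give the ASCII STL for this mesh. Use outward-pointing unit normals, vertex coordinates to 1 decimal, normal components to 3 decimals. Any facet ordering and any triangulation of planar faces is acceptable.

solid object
 facet normal -0.524 -0.759 0.386
  outer loop
   vertex 0.9 2.4 4.5
   vertex 0.2 0.7 0.2
   vertex 2.1 0.2 1.8
  endloop
 endfacet
 facet normal 0.603 -0.466 0.648
  outer loop
   vertex 0.9 2.4 4.5
   vertex 2.1 0.2 1.8
   vertex 5.9 5.4 2.0
  endloop
 endfacet
 facet normal -0.145 0.764 0.628
  outer loop
   vertex 1.8 5.2 1.3
   vertex 0.9 2.4 4.5
   vertex 5.9 5.4 2.0
  endloop
 endfacet
 facet normal 0.443 -0.559 -0.701
  outer loop
   vertex 5.5 4.4 0.6
   vertex 2.1 0.2 1.8
   vertex 0.2 0.7 0.2
  endloop
 endfacet
 facet normal 0.789 -0.584 0.192
  outer loop
   vertex 5.5 4.4 0.6
   vertex 5.9 5.4 2.0
   vertex 2.1 0.2 1.8
  endloop
 endfacet
 facet normal 0.062 0.804 -0.592
  outer loop
   vertex 5.5 4.4 0.6
   vertex 1.8 5.2 1.3
   vertex 5.9 5.4 2.0
  endloop
 endfacet
 facet normal -0.973 0.221 0.071
  outer loop
   vertex 1.0 3.8 1.5
   vertex 0.2 0.7 0.2
   vertex 0.9 2.4 4.5
  endloop
 endfacet
 facet normal -0.803 0.395 -0.447
  outer loop
   vertex 1.0 3.8 1.5
   vertex 1.8 5.2 1.3
   vertex 0.2 0.7 0.2
  endloop
 endfacet
 facet normal -0.836 0.508 0.209
  outer loop
   vertex 1.0 3.8 1.5
   vertex 0.9 2.4 4.5
   vertex 1.8 5.2 1.3
  endloop
 endfacet
 facet normal -0.699 0.394 -0.597
  outer loop
   vertex 1.1 2.9 0.6
   vertex 0.2 0.7 0.2
   vertex 1.8 5.2 1.3
  endloop
 endfacet
 facet normal -0.070 0.206 -0.976
  outer loop
   vertex 1.1 2.9 0.6
   vertex 5.5 4.4 0.6
   vertex 0.2 0.7 0.2
  endloop
 endfacet
 facet normal -0.109 0.320 -0.941
  outer loop
   vertex 1.1 2.9 0.6
   vertex 1.8 5.2 1.3
   vertex 5.5 4.4 0.6
  endloop
 endfacet
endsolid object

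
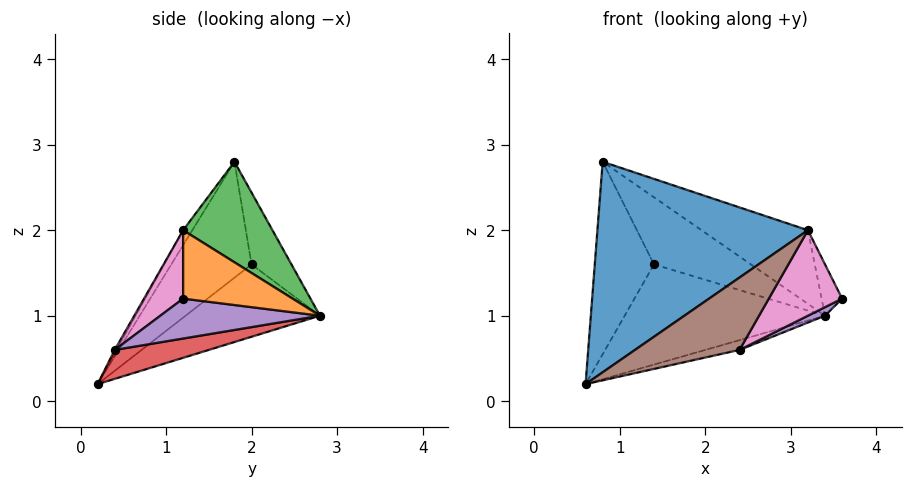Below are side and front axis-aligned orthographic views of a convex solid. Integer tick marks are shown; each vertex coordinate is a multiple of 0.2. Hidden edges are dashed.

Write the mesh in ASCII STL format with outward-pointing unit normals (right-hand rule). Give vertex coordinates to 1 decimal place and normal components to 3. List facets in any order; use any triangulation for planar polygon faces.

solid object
 facet normal -0.037 -0.850 0.526
  outer loop
   vertex 3.2 1.2 2.0
   vertex 0.8 1.8 2.8
   vertex 0.6 0.2 0.2
  endloop
 endfacet
 facet normal 0.882 0.165 0.441
  outer loop
   vertex 3.2 1.2 2.0
   vertex 3.6 1.2 1.2
   vertex 3.4 2.8 1.0
  endloop
 endfacet
 facet normal 0.382 0.455 0.804
  outer loop
   vertex 3.2 1.2 2.0
   vertex 3.4 2.8 1.0
   vertex 0.8 1.8 2.8
  endloop
 endfacet
 facet normal 0.208 0.076 -0.975
  outer loop
   vertex 2.4 0.4 0.6
   vertex 0.6 0.2 0.2
   vertex 3.4 2.8 1.0
  endloop
 endfacet
 facet normal 0.473 -0.051 -0.879
  outer loop
   vertex 2.4 0.4 0.6
   vertex 3.4 2.8 1.0
   vertex 3.6 1.2 1.2
  endloop
 endfacet
 facet normal -0.016 -0.864 0.503
  outer loop
   vertex 2.4 0.4 0.6
   vertex 3.2 1.2 2.0
   vertex 0.6 0.2 0.2
  endloop
 endfacet
 facet normal 0.458 -0.859 0.229
  outer loop
   vertex 2.4 0.4 0.6
   vertex 3.6 1.2 1.2
   vertex 3.2 1.2 2.0
  endloop
 endfacet
 facet normal -0.446 0.665 -0.600
  outer loop
   vertex 1.4 2.0 1.6
   vertex 3.4 2.8 1.0
   vertex 0.6 0.2 0.2
  endloop
 endfacet
 facet normal -0.770 0.568 -0.290
  outer loop
   vertex 1.4 2.0 1.6
   vertex 0.6 0.2 0.2
   vertex 0.8 1.8 2.8
  endloop
 endfacet
 facet normal -0.380 0.924 -0.036
  outer loop
   vertex 1.4 2.0 1.6
   vertex 0.8 1.8 2.8
   vertex 3.4 2.8 1.0
  endloop
 endfacet
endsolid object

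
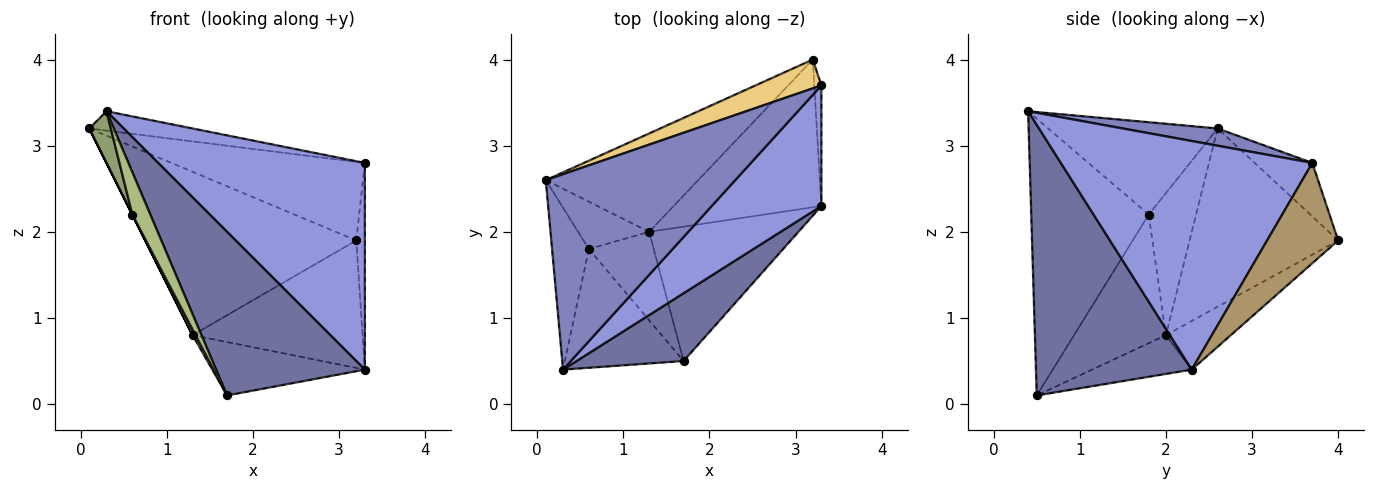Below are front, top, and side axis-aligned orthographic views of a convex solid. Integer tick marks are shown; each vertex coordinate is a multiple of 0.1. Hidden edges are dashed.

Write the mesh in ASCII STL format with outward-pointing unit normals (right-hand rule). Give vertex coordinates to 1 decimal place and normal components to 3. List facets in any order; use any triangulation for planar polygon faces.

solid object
 facet normal 0.695 -0.664 0.275
  outer loop
   vertex 1.7 0.5 0.1
   vertex 3.3 2.3 0.4
   vertex 0.3 0.4 3.4
  endloop
 endfacet
 facet normal 0.090 0.098 0.991
  outer loop
   vertex 3.3 3.7 2.8
   vertex 0.1 2.6 3.2
   vertex 0.3 0.4 3.4
  endloop
 endfacet
 facet normal 0.724 -0.595 0.347
  outer loop
   vertex 3.3 3.7 2.8
   vertex 0.3 0.4 3.4
   vertex 3.3 2.3 0.4
  endloop
 endfacet
 facet normal -0.235 0.359 -0.903
  outer loop
   vertex 1.3 2.0 0.8
   vertex 3.3 2.3 0.4
   vertex 1.7 0.5 0.1
  endloop
 endfacet
 facet normal -0.923 -0.117 -0.367
  outer loop
   vertex 0.6 1.8 2.2
   vertex 0.3 0.4 3.4
   vertex 0.1 2.6 3.2
  endloop
 endfacet
 facet normal -0.910 -0.140 -0.390
  outer loop
   vertex 0.6 1.8 2.2
   vertex 1.7 0.5 0.1
   vertex 0.3 0.4 3.4
  endloop
 endfacet
 facet normal -0.894 0.000 -0.447
  outer loop
   vertex 0.6 1.8 2.2
   vertex 0.1 2.6 3.2
   vertex 1.3 2.0 0.8
  endloop
 endfacet
 facet normal -0.892 -0.028 -0.450
  outer loop
   vertex 0.6 1.8 2.2
   vertex 1.3 2.0 0.8
   vertex 1.7 0.5 0.1
  endloop
 endfacet
 facet normal 0.990 0.120 -0.070
  outer loop
   vertex 3.2 4.0 1.9
   vertex 3.3 3.7 2.8
   vertex 3.3 2.3 0.4
  endloop
 endfacet
 facet normal -0.242 0.634 -0.735
  outer loop
   vertex 3.2 4.0 1.9
   vertex 3.3 2.3 0.4
   vertex 1.3 2.0 0.8
  endloop
 endfacet
 facet normal -0.269 0.904 0.331
  outer loop
   vertex 3.2 4.0 1.9
   vertex 0.1 2.6 3.2
   vertex 3.3 3.7 2.8
  endloop
 endfacet
 facet normal -0.517 0.734 -0.442
  outer loop
   vertex 3.2 4.0 1.9
   vertex 1.3 2.0 0.8
   vertex 0.1 2.6 3.2
  endloop
 endfacet
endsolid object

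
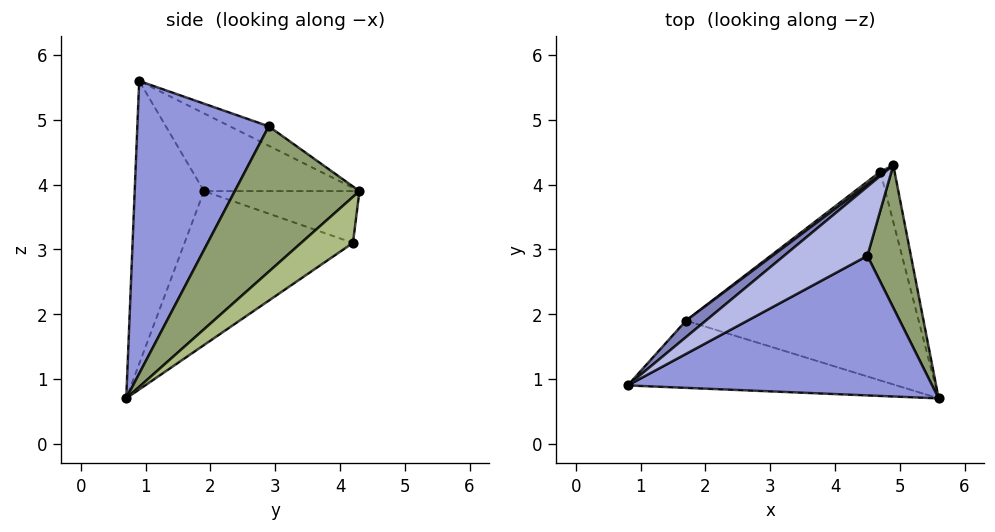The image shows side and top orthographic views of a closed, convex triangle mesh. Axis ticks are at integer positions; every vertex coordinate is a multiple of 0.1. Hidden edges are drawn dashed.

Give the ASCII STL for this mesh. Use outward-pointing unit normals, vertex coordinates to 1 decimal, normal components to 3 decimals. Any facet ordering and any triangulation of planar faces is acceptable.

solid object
 facet normal -0.643 -0.460 -0.612
  outer loop
   vertex 1.7 1.9 3.9
   vertex 5.6 0.7 0.7
   vertex 0.8 0.9 5.6
  endloop
 endfacet
 facet normal -0.593 0.791 0.151
  outer loop
   vertex 1.7 1.9 3.9
   vertex 0.8 0.9 5.6
   vertex 4.9 4.3 3.9
  endloop
 endfacet
 facet normal 0.483 -0.717 0.502
  outer loop
   vertex 4.5 2.9 4.9
   vertex 0.8 0.9 5.6
   vertex 5.6 0.7 0.7
  endloop
 endfacet
 facet normal -0.181 0.605 0.775
  outer loop
   vertex 4.5 2.9 4.9
   vertex 4.9 4.3 3.9
   vertex 0.8 0.9 5.6
  endloop
 endfacet
 facet normal 0.956 -0.069 0.286
  outer loop
   vertex 4.5 2.9 4.9
   vertex 5.6 0.7 0.7
   vertex 4.9 4.3 3.9
  endloop
 endfacet
 facet normal 0.872 0.409 -0.269
  outer loop
   vertex 4.7 4.2 3.1
   vertex 4.9 4.3 3.9
   vertex 5.6 0.7 0.7
  endloop
 endfacet
 facet normal -0.507 0.395 -0.766
  outer loop
   vertex 4.7 4.2 3.1
   vertex 5.6 0.7 0.7
   vertex 1.7 1.9 3.9
  endloop
 endfacet
 facet normal -0.599 0.799 0.050
  outer loop
   vertex 4.7 4.2 3.1
   vertex 1.7 1.9 3.9
   vertex 4.9 4.3 3.9
  endloop
 endfacet
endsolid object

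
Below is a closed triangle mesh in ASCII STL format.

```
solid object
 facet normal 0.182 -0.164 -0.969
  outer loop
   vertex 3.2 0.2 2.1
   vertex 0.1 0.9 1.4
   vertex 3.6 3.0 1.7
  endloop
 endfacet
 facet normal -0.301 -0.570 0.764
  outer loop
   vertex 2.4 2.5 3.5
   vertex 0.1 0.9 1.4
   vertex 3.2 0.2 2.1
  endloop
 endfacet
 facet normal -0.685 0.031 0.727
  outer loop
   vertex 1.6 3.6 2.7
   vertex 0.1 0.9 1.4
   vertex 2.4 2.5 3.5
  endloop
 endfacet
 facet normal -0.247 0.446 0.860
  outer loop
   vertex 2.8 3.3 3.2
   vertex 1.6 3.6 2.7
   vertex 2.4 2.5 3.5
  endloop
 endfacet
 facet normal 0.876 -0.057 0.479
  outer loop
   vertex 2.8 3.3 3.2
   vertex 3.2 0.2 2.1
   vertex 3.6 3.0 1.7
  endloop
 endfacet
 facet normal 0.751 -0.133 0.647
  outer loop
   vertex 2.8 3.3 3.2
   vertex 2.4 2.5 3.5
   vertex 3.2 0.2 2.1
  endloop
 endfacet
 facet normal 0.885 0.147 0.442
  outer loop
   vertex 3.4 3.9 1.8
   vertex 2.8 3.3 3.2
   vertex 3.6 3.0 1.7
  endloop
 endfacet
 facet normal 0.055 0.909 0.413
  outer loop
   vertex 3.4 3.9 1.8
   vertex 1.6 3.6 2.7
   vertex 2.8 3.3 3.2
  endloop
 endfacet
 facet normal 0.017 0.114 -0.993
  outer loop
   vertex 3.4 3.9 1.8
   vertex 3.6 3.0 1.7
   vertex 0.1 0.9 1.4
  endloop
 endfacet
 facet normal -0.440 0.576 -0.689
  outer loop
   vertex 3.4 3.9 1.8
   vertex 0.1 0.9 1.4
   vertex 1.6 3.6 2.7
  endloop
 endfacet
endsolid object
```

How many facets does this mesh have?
10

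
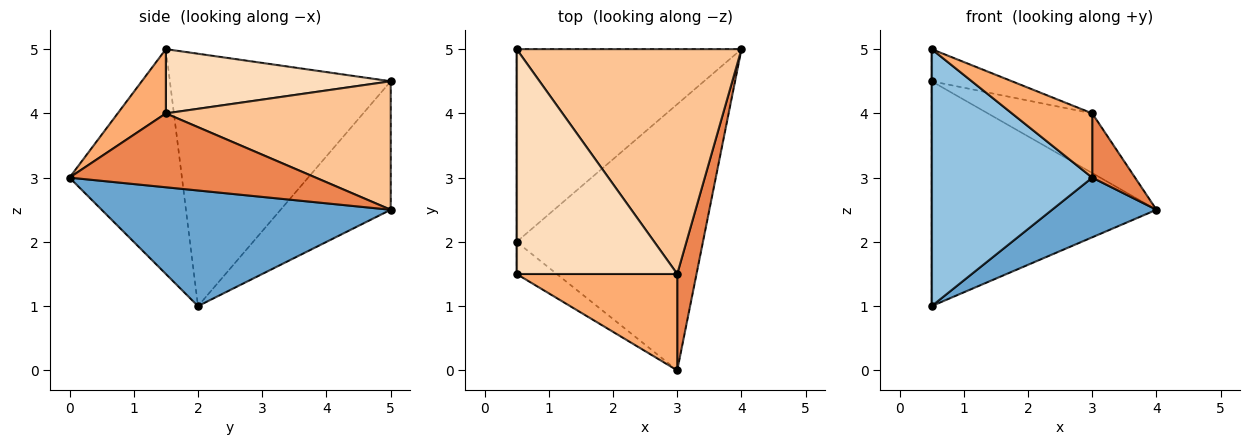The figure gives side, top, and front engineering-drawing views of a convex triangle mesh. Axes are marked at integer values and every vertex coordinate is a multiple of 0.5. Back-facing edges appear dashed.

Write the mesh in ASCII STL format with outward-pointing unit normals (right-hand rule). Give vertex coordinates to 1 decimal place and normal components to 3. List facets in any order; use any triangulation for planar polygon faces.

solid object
 facet normal 0.518 -0.187 -0.835
  outer loop
   vertex 3.0 0.0 3.0
   vertex 0.5 2.0 1.0
   vertex 4.0 5.0 2.5
  endloop
 endfacet
 facet normal -0.570 -0.815 -0.102
  outer loop
   vertex 0.5 1.5 5.0
   vertex 0.5 2.0 1.0
   vertex 3.0 0.0 3.0
  endloop
 endfacet
 facet normal -0.349 0.712 -0.610
  outer loop
   vertex 0.5 5.0 4.5
   vertex 4.0 5.0 2.5
   vertex 0.5 2.0 1.0
  endloop
 endfacet
 facet normal -1.000 0.000 0.000
  outer loop
   vertex 0.5 5.0 4.5
   vertex 0.5 2.0 1.0
   vertex 0.5 1.5 5.0
  endloop
 endfacet
 facet normal 0.954 -0.166 0.249
  outer loop
   vertex 3.0 1.5 4.0
   vertex 3.0 0.0 3.0
   vertex 4.0 5.0 2.5
  endloop
 endfacet
 facet normal 0.316 -0.526 0.789
  outer loop
   vertex 3.0 1.5 4.0
   vertex 0.5 1.5 5.0
   vertex 3.0 0.0 3.0
  endloop
 endfacet
 facet normal 0.483 0.224 0.846
  outer loop
   vertex 3.0 1.5 4.0
   vertex 4.0 5.0 2.5
   vertex 0.5 5.0 4.5
  endloop
 endfacet
 facet normal 0.368 0.131 0.920
  outer loop
   vertex 3.0 1.5 4.0
   vertex 0.5 5.0 4.5
   vertex 0.5 1.5 5.0
  endloop
 endfacet
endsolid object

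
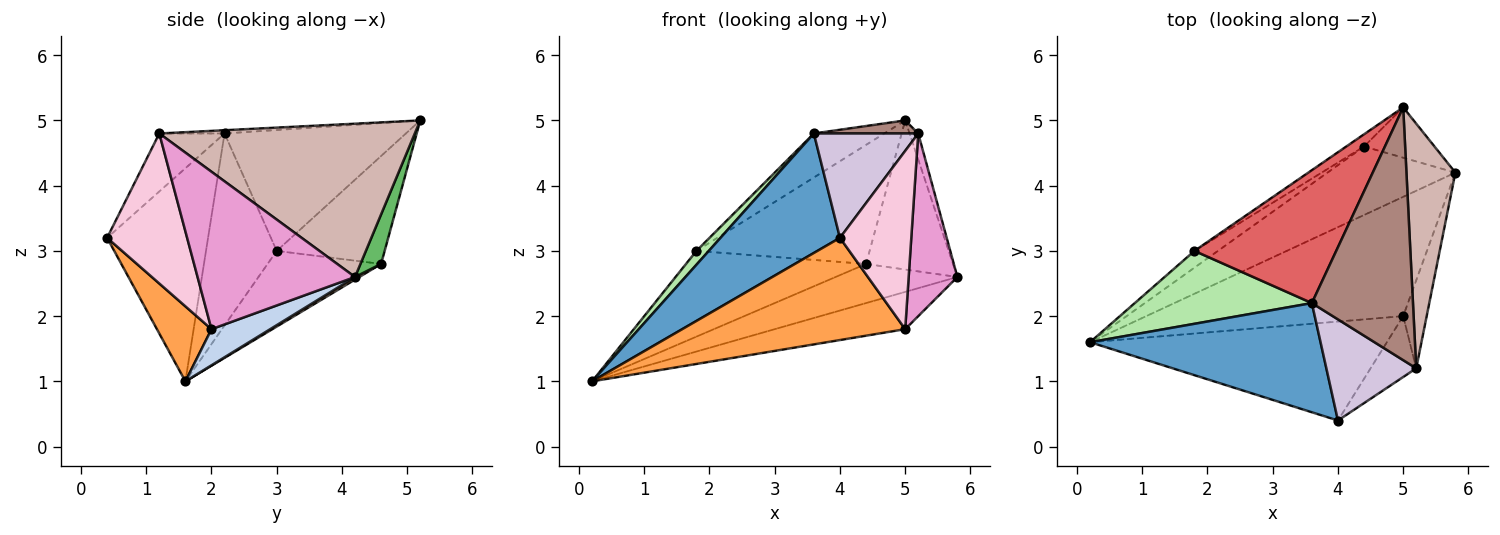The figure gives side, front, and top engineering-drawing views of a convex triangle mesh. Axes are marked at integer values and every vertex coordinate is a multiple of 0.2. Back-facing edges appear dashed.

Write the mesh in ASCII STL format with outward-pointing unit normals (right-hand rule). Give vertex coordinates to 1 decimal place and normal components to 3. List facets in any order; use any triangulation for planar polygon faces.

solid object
 facet normal -0.529 -0.626 0.572
  outer loop
   vertex 3.6 2.2 4.8
   vertex 0.2 1.6 1.0
   vertex 4.0 0.4 3.2
  endloop
 endfacet
 facet normal 0.133 0.296 -0.946
  outer loop
   vertex 5.0 2.0 1.8
   vertex 0.2 1.6 1.0
   vertex 5.8 4.2 2.6
  endloop
 endfacet
 facet normal 0.173 -0.708 -0.685
  outer loop
   vertex 5.0 2.0 1.8
   vertex 4.0 0.4 3.2
   vertex 0.2 1.6 1.0
  endloop
 endfacet
 facet normal 0.018 0.496 -0.868
  outer loop
   vertex 4.4 4.6 2.8
   vertex 5.8 4.2 2.6
   vertex 0.2 1.6 1.0
  endloop
 endfacet
 facet normal 0.220 0.924 -0.312
  outer loop
   vertex 4.4 4.6 2.8
   vertex 5.0 5.2 5.0
   vertex 5.8 4.2 2.6
  endloop
 endfacet
 facet normal -0.729 -0.127 0.672
  outer loop
   vertex 1.8 3.0 3.0
   vertex 0.2 1.6 1.0
   vertex 3.6 2.2 4.8
  endloop
 endfacet
 facet normal -0.629 0.244 0.738
  outer loop
   vertex 1.8 3.0 3.0
   vertex 3.6 2.2 4.8
   vertex 5.0 5.2 5.0
  endloop
 endfacet
 facet normal -0.526 0.835 -0.163
  outer loop
   vertex 1.8 3.0 3.0
   vertex 4.4 4.6 2.8
   vertex 0.2 1.6 1.0
  endloop
 endfacet
 facet normal -0.527 0.845 -0.087
  outer loop
   vertex 1.8 3.0 3.0
   vertex 5.0 5.2 5.0
   vertex 4.4 4.6 2.8
  endloop
 endfacet
 facet normal -0.410 -0.655 0.635
  outer loop
   vertex 5.2 1.2 4.8
   vertex 3.6 2.2 4.8
   vertex 4.0 0.4 3.2
  endloop
 endfacet
 facet normal -0.032 -0.052 0.998
  outer loop
   vertex 5.2 1.2 4.8
   vertex 5.0 5.2 5.0
   vertex 3.6 2.2 4.8
  endloop
 endfacet
 facet normal 0.952 0.032 0.304
  outer loop
   vertex 5.2 1.2 4.8
   vertex 5.8 4.2 2.6
   vertex 5.0 5.2 5.0
  endloop
 endfacet
 facet normal 0.946 -0.293 -0.141
  outer loop
   vertex 5.2 1.2 4.8
   vertex 5.0 2.0 1.8
   vertex 5.8 4.2 2.6
  endloop
 endfacet
 facet normal 0.728 -0.649 -0.222
  outer loop
   vertex 5.2 1.2 4.8
   vertex 4.0 0.4 3.2
   vertex 5.0 2.0 1.8
  endloop
 endfacet
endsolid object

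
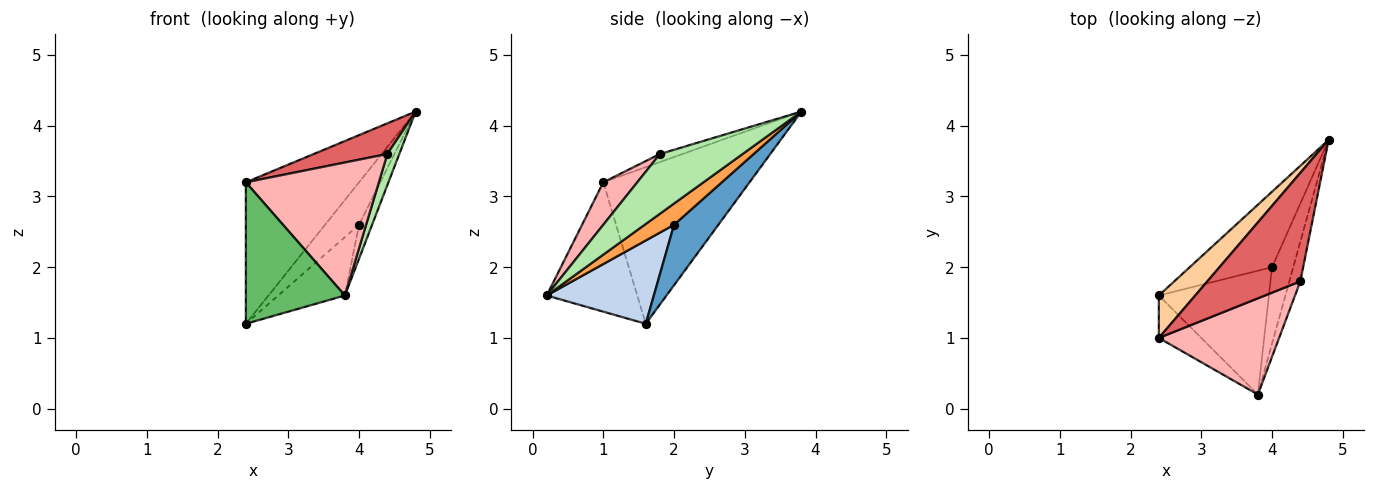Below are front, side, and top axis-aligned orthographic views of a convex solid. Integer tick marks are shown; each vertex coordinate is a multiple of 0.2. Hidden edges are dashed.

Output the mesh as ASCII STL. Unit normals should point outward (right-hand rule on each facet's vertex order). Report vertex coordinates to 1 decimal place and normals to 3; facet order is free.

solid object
 facet normal 0.539 0.413 -0.734
  outer loop
   vertex 4.0 2.0 2.6
   vertex 2.4 1.6 1.2
   vertex 4.8 3.8 4.2
  endloop
 endfacet
 facet normal 0.565 0.352 -0.746
  outer loop
   vertex 4.0 2.0 2.6
   vertex 3.8 0.2 1.6
   vertex 2.4 1.6 1.2
  endloop
 endfacet
 facet normal 0.675 0.300 -0.675
  outer loop
   vertex 4.0 2.0 2.6
   vertex 4.8 3.8 4.2
   vertex 3.8 0.2 1.6
  endloop
 endfacet
 facet normal -0.778 0.602 0.181
  outer loop
   vertex 2.4 1.0 3.2
   vertex 4.8 3.8 4.2
   vertex 2.4 1.6 1.2
  endloop
 endfacet
 facet normal -0.659 -0.721 -0.216
  outer loop
   vertex 2.4 1.0 3.2
   vertex 2.4 1.6 1.2
   vertex 3.8 0.2 1.6
  endloop
 endfacet
 facet normal 0.974 -0.141 -0.179
  outer loop
   vertex 4.4 1.8 3.6
   vertex 3.8 0.2 1.6
   vertex 4.8 3.8 4.2
  endloop
 endfacet
 facet normal -0.083 -0.271 0.959
  outer loop
   vertex 4.4 1.8 3.6
   vertex 4.8 3.8 4.2
   vertex 2.4 1.0 3.2
  endloop
 endfacet
 facet normal 0.203 -0.793 0.574
  outer loop
   vertex 4.4 1.8 3.6
   vertex 2.4 1.0 3.2
   vertex 3.8 0.2 1.6
  endloop
 endfacet
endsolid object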